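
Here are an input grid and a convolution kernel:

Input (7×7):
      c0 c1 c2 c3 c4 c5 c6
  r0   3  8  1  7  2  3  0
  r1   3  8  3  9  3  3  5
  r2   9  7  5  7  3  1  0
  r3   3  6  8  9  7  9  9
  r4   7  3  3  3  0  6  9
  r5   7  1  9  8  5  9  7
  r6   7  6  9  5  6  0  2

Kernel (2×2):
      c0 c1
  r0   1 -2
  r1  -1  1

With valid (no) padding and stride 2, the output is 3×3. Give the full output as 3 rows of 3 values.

Output[0,0]: The receptive field on the input at this output position is [3 8 / 3 8]. Elementwise product with the kernel and sum: 3·1 + 8·-2 + 3·-1 + 8·1.

-8 -7 -4
-2 -8 3
-5 -4 -8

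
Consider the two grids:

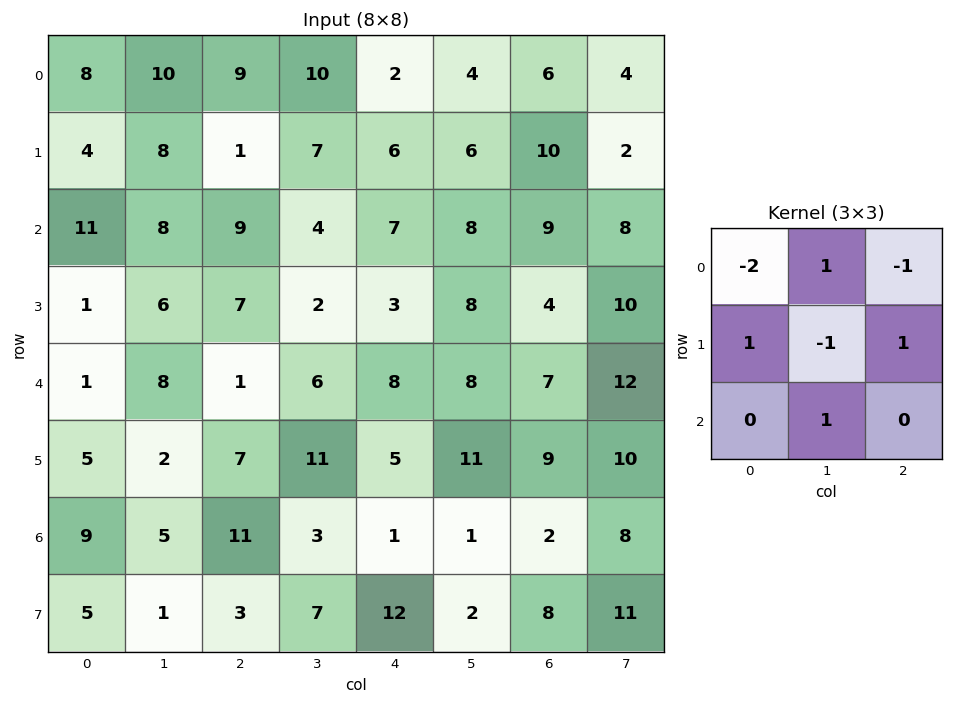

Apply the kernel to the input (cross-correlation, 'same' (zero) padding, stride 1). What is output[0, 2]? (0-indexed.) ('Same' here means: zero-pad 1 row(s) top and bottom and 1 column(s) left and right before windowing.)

12

The receptive field on the zero-padded input at this output position is [0 0 0 / 10 9 10 / 8 1 7]. Elementwise product with the kernel and sum: 0·-2 + 0·1 + 0·-1 + 10·1 + 9·-1 + 10·1 + 1·1.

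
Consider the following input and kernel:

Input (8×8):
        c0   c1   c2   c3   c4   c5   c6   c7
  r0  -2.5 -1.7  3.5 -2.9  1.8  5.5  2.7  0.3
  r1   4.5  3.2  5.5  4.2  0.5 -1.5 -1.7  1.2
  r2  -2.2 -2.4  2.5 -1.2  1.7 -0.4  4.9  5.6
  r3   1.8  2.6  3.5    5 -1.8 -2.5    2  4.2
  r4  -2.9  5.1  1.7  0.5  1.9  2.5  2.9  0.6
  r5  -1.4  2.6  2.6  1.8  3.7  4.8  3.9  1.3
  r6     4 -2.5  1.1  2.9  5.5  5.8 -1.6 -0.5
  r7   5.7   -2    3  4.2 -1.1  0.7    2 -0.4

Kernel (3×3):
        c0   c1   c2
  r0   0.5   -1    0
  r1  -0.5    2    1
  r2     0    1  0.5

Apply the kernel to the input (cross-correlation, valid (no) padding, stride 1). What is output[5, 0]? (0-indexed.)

-9.7

The receptive field on the input at this output position is [-1.4 2.6 2.6 / 4 -2.5 1.1 / 5.7 -2 3]. Elementwise product with the kernel and sum: -1.4·0.5 + 2.6·-1 + 4·-0.5 + -2.5·2 + 1.1·1 + -2·1 + 3·0.5.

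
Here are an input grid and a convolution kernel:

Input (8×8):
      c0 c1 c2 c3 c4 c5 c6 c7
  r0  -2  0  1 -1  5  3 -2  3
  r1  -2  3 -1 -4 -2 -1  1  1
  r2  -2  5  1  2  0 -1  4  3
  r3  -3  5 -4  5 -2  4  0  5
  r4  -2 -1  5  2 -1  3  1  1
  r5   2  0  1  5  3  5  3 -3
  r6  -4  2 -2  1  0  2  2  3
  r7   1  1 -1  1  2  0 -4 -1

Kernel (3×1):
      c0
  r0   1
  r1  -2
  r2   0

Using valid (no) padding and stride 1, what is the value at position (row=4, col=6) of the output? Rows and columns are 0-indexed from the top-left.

The receptive field on the input at this output position is [1 / 3 / 2]. Elementwise product with the kernel and sum: 1·1 + 3·-2.

-5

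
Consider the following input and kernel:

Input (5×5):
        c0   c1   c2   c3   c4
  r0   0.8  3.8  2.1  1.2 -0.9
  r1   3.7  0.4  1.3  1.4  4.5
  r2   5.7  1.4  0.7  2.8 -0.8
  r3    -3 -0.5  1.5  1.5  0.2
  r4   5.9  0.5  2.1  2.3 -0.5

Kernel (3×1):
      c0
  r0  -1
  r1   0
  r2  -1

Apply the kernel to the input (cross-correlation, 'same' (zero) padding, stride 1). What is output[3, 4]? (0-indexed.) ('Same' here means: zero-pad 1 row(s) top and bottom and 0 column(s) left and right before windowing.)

1.3

The receptive field on the zero-padded input at this output position is [-0.8 / 0.2 / -0.5]. Elementwise product with the kernel and sum: -0.8·-1 + -0.5·-1.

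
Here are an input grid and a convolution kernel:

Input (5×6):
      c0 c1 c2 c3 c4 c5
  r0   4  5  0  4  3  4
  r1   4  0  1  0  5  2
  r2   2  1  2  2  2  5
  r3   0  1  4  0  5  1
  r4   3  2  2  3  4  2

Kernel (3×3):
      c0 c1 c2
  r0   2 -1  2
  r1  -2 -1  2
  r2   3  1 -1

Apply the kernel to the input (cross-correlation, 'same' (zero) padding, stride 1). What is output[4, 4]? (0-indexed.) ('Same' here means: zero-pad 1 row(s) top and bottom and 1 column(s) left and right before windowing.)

The receptive field on the zero-padded input at this output position is [0 5 1 / 3 4 2 / 0 0 0]. Elementwise product with the kernel and sum: 0·2 + 5·-1 + 1·2 + 3·-2 + 4·-1 + 2·2 + 0·3 + 0·1 + 0·-1.

-9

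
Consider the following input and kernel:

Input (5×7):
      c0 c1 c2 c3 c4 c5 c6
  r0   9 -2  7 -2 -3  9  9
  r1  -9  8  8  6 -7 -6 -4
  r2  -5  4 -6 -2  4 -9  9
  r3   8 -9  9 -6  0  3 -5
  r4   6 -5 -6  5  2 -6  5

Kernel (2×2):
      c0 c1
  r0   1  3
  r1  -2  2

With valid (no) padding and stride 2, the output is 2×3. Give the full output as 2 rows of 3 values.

37 -3 26
-27 -42 -17

Output[0,0]: The receptive field on the input at this output position is [9 -2 / -9 8]. Elementwise product with the kernel and sum: 9·1 + -2·3 + -9·-2 + 8·2.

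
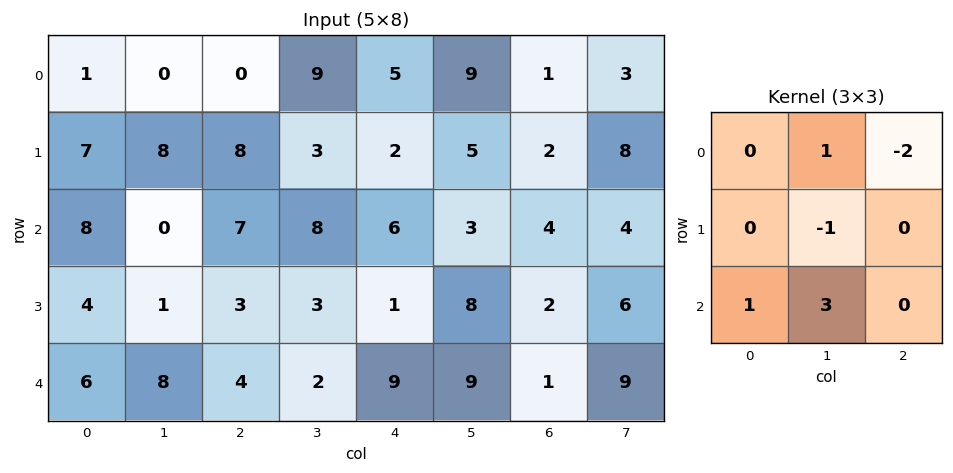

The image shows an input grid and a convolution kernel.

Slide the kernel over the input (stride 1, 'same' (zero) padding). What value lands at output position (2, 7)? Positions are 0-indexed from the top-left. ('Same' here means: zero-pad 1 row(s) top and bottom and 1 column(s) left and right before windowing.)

The receptive field on the zero-padded input at this output position is [2 8 0 / 4 4 0 / 2 6 0]. Elementwise product with the kernel and sum: 8·1 + 0·-2 + 4·-1 + 2·1 + 6·3.

24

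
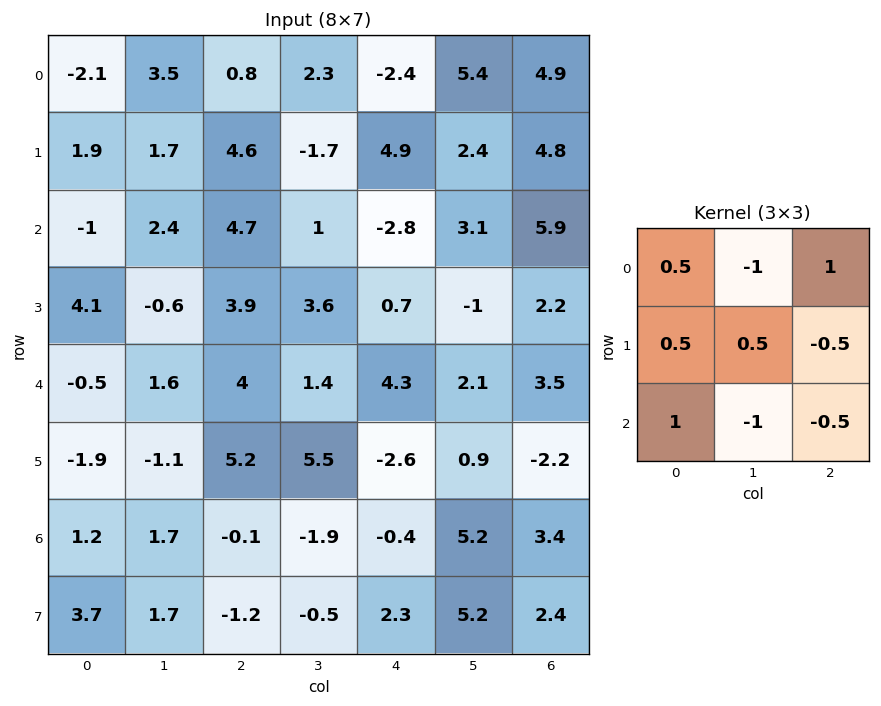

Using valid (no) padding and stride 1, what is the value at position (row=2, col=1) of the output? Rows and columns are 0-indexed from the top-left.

The receptive field on the input at this output position is [2.4 4.7 1 / -0.6 3.9 3.6 / 1.6 4 1.4]. Elementwise product with the kernel and sum: 2.4·0.5 + 4.7·-1 + 1·1 + -0.6·0.5 + 3.9·0.5 + 3.6·-0.5 + 1.6·1 + 4·-1 + 1.4·-0.5.

-5.75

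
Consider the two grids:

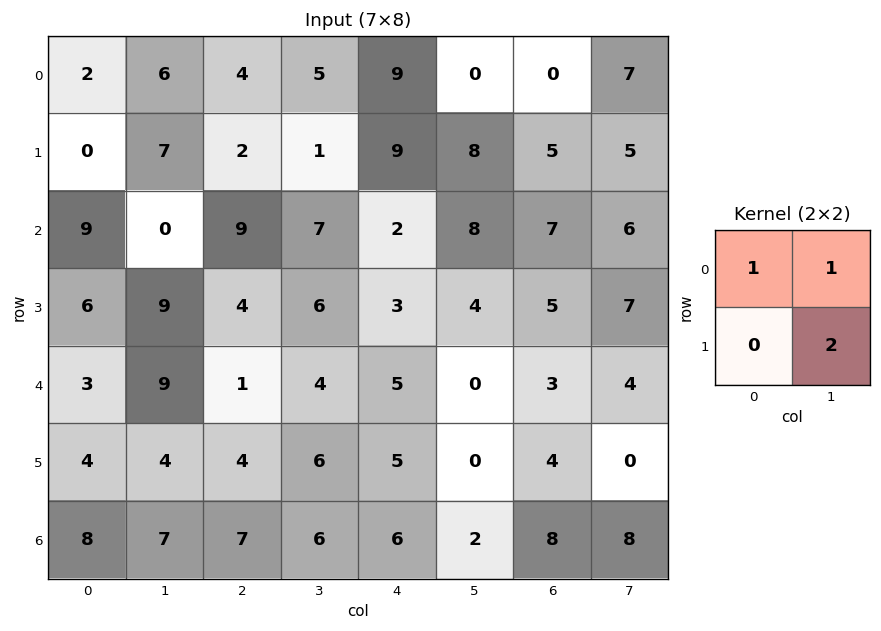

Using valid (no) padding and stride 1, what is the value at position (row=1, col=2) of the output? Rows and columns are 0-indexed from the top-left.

The receptive field on the input at this output position is [2 1 / 9 7]. Elementwise product with the kernel and sum: 2·1 + 1·1 + 7·2.

17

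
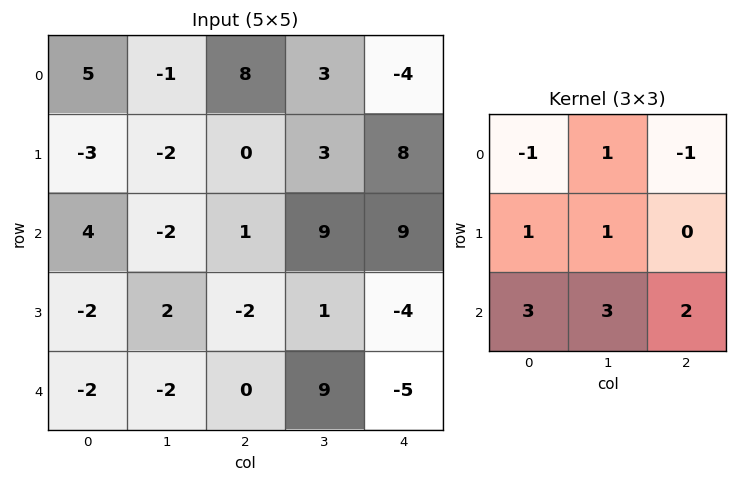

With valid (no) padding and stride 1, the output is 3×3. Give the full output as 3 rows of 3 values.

-11 19 50
-1 0 -6
-19 6 15

Output[0,0]: The receptive field on the input at this output position is [5 -1 8 / -3 -2 0 / 4 -2 1]. Elementwise product with the kernel and sum: 5·-1 + -1·1 + 8·-1 + -3·1 + -2·1 + 4·3 + -2·3 + 1·2.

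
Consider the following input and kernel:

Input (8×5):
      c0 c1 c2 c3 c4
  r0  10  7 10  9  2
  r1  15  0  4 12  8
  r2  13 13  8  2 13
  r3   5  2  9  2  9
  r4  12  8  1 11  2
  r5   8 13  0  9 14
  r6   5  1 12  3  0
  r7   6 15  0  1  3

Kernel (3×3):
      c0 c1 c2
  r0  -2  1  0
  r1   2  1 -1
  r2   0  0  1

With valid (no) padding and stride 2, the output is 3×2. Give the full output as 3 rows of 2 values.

Output[0,0]: The receptive field on the input at this output position is [10 7 10 / 15 0 4 / 13 13 8]. Elementwise product with the kernel and sum: 10·-2 + 7·1 + 15·2 + 0·1 + 4·-1 + 8·1.
Output[0,1]: The receptive field on the input at this output position is [10 9 2 / 4 12 8 / 8 2 13]. Elementwise product with the kernel and sum: 10·-2 + 9·1 + 4·2 + 12·1 + 8·-1 + 13·1.

21 14
-9 -1
25 4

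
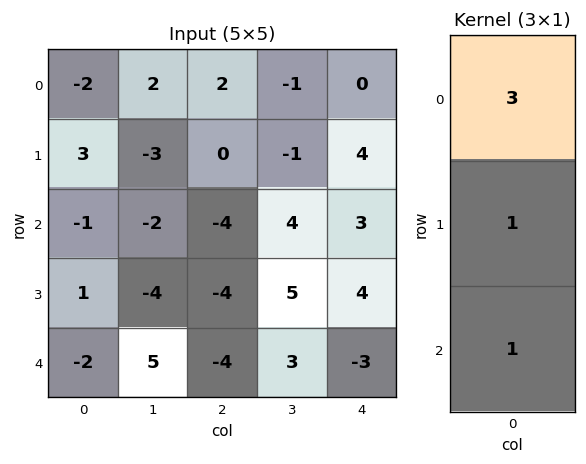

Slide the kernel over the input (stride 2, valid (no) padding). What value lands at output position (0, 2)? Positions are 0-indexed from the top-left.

The receptive field on the input at this output position is [0 / 4 / 3]. Elementwise product with the kernel and sum: 0·3 + 4·1 + 3·1.

7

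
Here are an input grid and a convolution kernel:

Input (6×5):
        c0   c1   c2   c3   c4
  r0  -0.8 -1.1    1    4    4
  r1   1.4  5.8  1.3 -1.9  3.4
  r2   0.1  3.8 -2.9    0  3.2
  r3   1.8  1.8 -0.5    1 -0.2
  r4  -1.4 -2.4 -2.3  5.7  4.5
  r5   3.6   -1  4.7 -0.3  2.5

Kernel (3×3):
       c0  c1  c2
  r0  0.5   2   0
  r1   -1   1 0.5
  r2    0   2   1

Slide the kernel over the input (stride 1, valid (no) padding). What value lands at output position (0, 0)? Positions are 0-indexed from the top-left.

7.15

The receptive field on the input at this output position is [-0.8 -1.1 1 / 1.4 5.8 1.3 / 0.1 3.8 -2.9]. Elementwise product with the kernel and sum: -0.8·0.5 + -1.1·2 + 1.4·-1 + 5.8·1 + 1.3·0.5 + 3.8·2 + -2.9·1.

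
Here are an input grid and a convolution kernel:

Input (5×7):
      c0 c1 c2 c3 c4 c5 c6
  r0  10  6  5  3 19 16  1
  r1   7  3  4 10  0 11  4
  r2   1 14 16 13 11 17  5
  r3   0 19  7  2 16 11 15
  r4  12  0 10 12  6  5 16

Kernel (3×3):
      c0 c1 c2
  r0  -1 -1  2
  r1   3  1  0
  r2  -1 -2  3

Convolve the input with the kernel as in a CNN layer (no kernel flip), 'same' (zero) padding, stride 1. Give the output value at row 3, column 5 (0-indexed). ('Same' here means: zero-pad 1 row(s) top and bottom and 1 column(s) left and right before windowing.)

The receptive field on the zero-padded input at this output position is [11 17 5 / 16 11 15 / 6 5 16]. Elementwise product with the kernel and sum: 11·-1 + 17·-1 + 5·2 + 16·3 + 11·1 + 6·-1 + 5·-2 + 16·3.

73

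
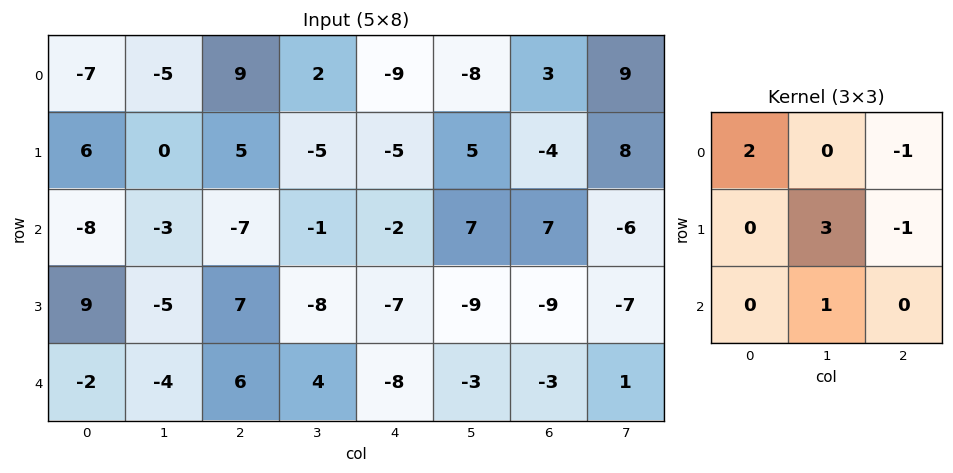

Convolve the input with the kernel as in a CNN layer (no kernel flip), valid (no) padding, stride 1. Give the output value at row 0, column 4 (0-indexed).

5

The receptive field on the input at this output position is [-9 -8 3 / -5 5 -4 / -2 7 7]. Elementwise product with the kernel and sum: -9·2 + 3·-1 + 5·3 + -4·-1 + 7·1.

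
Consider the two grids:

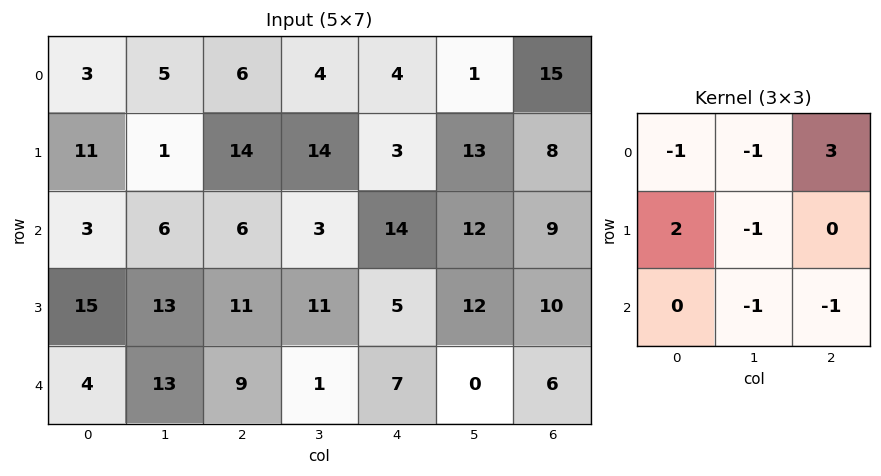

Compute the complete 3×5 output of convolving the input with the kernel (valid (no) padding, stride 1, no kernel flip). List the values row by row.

19 -20 -1 -6 12
6 11 -26 -3 2
4 2 36 29 -7

Output[0,0]: The receptive field on the input at this output position is [3 5 6 / 11 1 14 / 3 6 6]. Elementwise product with the kernel and sum: 3·-1 + 5·-1 + 6·3 + 11·2 + 1·-1 + 6·-1 + 6·-1.
Output[0,1]: The receptive field on the input at this output position is [5 6 4 / 1 14 14 / 6 6 3]. Elementwise product with the kernel and sum: 5·-1 + 6·-1 + 4·3 + 1·2 + 14·-1 + 6·-1 + 3·-1.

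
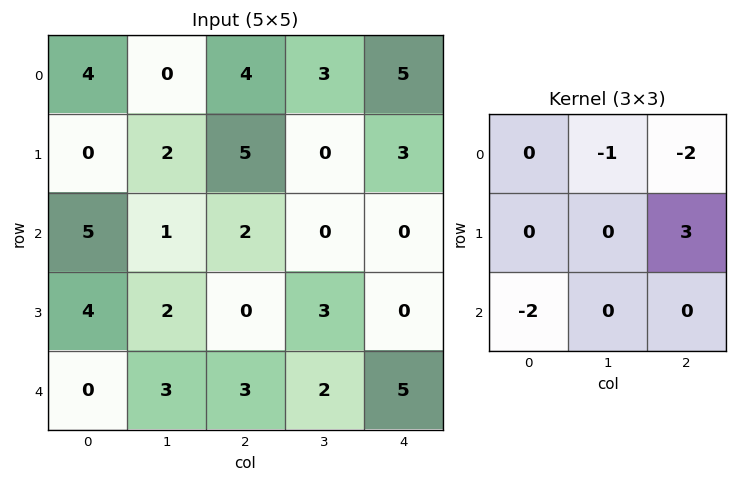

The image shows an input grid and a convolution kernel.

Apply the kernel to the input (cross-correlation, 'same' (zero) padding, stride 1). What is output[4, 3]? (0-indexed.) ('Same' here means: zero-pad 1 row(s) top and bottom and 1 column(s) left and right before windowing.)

The receptive field on the zero-padded input at this output position is [0 3 0 / 3 2 5 / 0 0 0]. Elementwise product with the kernel and sum: 3·-1 + 0·-2 + 5·3 + 0·-2.

12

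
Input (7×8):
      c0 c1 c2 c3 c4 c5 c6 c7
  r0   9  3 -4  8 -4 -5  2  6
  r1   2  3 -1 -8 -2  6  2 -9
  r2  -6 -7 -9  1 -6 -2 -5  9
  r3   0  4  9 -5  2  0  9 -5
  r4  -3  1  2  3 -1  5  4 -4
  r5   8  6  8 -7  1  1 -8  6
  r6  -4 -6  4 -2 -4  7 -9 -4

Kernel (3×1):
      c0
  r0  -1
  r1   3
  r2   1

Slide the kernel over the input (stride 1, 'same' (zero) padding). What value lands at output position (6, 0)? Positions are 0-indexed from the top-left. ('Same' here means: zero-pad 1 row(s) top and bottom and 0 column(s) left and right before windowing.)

The receptive field on the zero-padded input at this output position is [8 / -4 / 0]. Elementwise product with the kernel and sum: 8·-1 + -4·3 + 0·1.

-20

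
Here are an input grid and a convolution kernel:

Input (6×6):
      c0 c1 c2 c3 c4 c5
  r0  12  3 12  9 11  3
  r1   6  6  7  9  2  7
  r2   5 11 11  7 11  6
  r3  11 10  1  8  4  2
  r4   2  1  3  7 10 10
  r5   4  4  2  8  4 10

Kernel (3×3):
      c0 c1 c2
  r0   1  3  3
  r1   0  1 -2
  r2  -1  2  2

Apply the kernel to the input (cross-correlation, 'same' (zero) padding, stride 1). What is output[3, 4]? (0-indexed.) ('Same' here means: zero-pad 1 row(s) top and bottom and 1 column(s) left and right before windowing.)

91

The receptive field on the zero-padded input at this output position is [7 11 6 / 8 4 2 / 7 10 10]. Elementwise product with the kernel and sum: 7·1 + 11·3 + 6·3 + 4·1 + 2·-2 + 7·-1 + 10·2 + 10·2.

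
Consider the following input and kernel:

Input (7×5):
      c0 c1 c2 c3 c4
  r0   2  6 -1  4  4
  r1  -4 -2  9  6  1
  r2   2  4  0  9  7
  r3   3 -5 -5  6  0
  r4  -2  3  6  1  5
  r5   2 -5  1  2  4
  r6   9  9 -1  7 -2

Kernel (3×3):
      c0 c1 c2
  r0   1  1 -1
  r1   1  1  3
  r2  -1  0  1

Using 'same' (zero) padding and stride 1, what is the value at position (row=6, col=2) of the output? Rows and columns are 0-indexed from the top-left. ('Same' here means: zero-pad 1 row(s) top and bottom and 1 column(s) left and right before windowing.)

The receptive field on the zero-padded input at this output position is [-5 1 2 / 9 -1 7 / 0 0 0]. Elementwise product with the kernel and sum: -5·1 + 1·1 + 2·-1 + 9·1 + -1·1 + 7·3 + 0·-1 + 0·1.

23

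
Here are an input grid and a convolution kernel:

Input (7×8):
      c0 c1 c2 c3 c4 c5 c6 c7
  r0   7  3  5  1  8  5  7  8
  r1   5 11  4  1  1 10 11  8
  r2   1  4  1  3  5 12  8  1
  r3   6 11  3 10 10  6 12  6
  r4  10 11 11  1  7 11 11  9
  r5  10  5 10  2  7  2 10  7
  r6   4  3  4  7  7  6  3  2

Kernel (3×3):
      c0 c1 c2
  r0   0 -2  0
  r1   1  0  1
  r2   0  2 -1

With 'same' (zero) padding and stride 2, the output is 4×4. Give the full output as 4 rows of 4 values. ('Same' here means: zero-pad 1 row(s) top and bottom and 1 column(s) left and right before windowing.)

2 11 -2 27
-5 -5 27 9
14 24 4 9
-17 -10 -1 -12

Output[0,0]: The receptive field on the zero-padded input at this output position is [0 0 0 / 0 7 3 / 0 5 11]. Elementwise product with the kernel and sum: 0·-2 + 0·1 + 3·1 + 5·2 + 11·-1.
Output[0,1]: The receptive field on the zero-padded input at this output position is [0 0 0 / 3 5 1 / 11 4 1]. Elementwise product with the kernel and sum: 0·-2 + 3·1 + 1·1 + 4·2 + 1·-1.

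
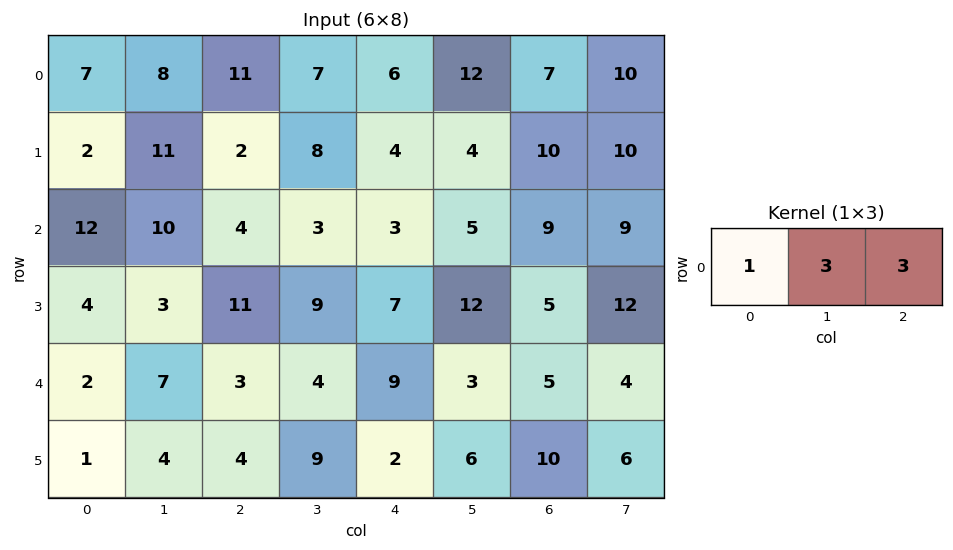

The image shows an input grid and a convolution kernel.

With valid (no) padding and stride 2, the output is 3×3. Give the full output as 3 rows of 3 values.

64 50 63
54 22 45
32 42 33

Output[0,0]: The receptive field on the input at this output position is [7 8 11]. Elementwise product with the kernel and sum: 7·1 + 8·3 + 11·3.
Output[0,1]: The receptive field on the input at this output position is [11 7 6]. Elementwise product with the kernel and sum: 11·1 + 7·3 + 6·3.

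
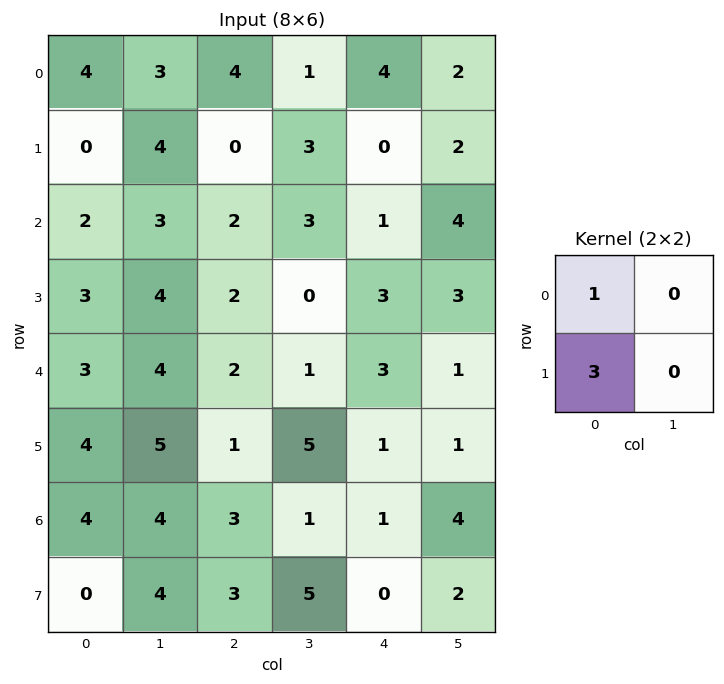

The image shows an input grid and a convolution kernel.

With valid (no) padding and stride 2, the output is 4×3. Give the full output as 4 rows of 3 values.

4 4 4
11 8 10
15 5 6
4 12 1

Output[0,0]: The receptive field on the input at this output position is [4 3 / 0 4]. Elementwise product with the kernel and sum: 4·1 + 0·3.
Output[0,1]: The receptive field on the input at this output position is [4 1 / 0 3]. Elementwise product with the kernel and sum: 4·1 + 0·3.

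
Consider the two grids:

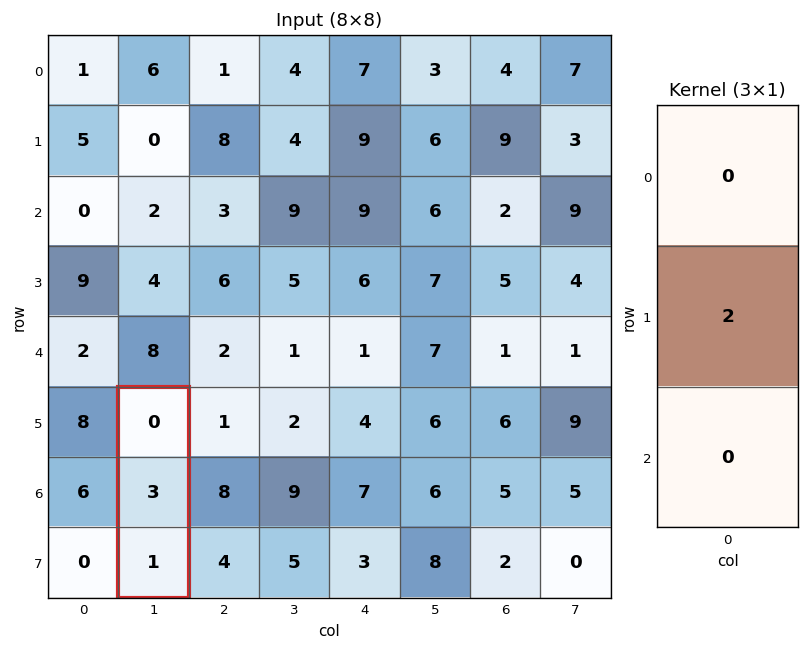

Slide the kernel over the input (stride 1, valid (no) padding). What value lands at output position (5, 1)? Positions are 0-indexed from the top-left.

6

The receptive field on the input at this output position is [0 / 3 / 1]. Elementwise product with the kernel and sum: 3·2.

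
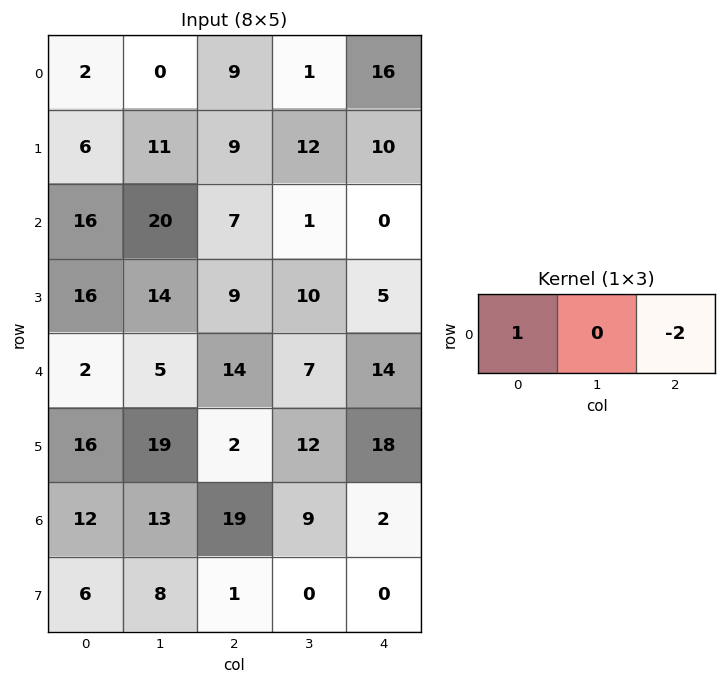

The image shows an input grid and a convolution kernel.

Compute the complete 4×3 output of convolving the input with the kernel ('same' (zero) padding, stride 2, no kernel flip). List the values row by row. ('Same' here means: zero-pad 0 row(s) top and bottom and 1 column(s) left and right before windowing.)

Output[0,0]: The receptive field on the zero-padded input at this output position is [0 2 0]. Elementwise product with the kernel and sum: 0·1 + 0·-2.

0 -2 1
-40 18 1
-10 -9 7
-26 -5 9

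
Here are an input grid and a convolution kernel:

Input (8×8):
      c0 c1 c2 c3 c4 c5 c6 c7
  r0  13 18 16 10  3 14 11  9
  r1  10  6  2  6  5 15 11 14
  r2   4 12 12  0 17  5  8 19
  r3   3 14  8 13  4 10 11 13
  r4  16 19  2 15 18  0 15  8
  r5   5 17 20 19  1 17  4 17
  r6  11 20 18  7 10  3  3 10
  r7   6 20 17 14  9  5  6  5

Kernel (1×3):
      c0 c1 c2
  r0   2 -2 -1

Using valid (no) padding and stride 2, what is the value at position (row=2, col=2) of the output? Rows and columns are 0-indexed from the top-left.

The receptive field on the input at this output position is [18 0 15]. Elementwise product with the kernel and sum: 18·2 + 0·-2 + 15·-1.

21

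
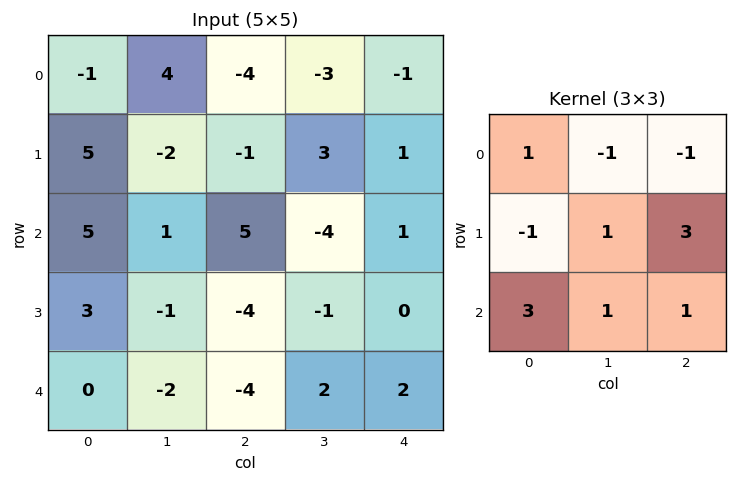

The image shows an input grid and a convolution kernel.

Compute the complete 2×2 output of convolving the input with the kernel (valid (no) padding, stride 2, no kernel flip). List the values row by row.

Output[0,0]: The receptive field on the input at this output position is [-1 4 -4 / 5 -2 -1 / 5 1 5]. Elementwise product with the kernel and sum: -1·1 + 4·-1 + -4·-1 + 5·-1 + -2·1 + -1·3 + 5·3 + 1·1 + 5·1.
Output[0,1]: The receptive field on the input at this output position is [-4 -3 -1 / -1 3 1 / 5 -4 1]. Elementwise product with the kernel and sum: -4·1 + -3·-1 + -1·-1 + -1·-1 + 3·1 + 1·3 + 5·3 + -4·1 + 1·1.

10 19
-23 3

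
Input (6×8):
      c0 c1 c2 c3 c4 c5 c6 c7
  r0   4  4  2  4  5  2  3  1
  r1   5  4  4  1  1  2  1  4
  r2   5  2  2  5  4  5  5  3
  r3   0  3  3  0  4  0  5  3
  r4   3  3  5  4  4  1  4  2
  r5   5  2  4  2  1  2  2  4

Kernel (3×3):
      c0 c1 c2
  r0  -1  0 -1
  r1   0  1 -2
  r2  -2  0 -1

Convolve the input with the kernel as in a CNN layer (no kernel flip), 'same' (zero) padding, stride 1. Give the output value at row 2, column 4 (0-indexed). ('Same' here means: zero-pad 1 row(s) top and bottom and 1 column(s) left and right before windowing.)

-9

The receptive field on the zero-padded input at this output position is [1 1 2 / 5 4 5 / 0 4 0]. Elementwise product with the kernel and sum: 1·-1 + 2·-1 + 4·1 + 5·-2 + 0·-2 + 0·-1.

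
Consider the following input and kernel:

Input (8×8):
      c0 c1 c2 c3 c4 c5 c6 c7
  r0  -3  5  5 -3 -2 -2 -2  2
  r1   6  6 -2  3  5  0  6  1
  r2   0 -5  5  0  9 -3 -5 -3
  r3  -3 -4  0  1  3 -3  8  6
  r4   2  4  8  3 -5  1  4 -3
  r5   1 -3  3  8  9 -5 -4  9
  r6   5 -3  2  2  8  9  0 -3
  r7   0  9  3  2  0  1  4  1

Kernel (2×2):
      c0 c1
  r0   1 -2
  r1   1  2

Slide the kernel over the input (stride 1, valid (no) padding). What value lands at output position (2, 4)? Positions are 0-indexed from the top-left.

The receptive field on the input at this output position is [9 -3 / 3 -3]. Elementwise product with the kernel and sum: 9·1 + -3·-2 + 3·1 + -3·2.

12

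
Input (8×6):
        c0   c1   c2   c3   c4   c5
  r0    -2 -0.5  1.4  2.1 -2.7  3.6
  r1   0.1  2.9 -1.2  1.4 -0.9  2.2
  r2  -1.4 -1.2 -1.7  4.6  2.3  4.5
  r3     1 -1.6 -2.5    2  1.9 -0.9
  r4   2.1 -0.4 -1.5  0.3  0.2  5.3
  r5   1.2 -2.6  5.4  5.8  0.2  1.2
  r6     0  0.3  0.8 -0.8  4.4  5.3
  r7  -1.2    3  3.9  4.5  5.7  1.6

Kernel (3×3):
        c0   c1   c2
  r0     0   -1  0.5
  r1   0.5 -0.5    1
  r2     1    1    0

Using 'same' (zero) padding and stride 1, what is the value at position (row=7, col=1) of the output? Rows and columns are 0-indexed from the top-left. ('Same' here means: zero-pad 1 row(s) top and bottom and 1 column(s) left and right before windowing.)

The receptive field on the zero-padded input at this output position is [0 0.3 0.8 / -1.2 3 3.9 / 0 0 0]. Elementwise product with the kernel and sum: 0.3·-1 + 0.8·0.5 + -1.2·0.5 + 3·-0.5 + 3.9·1 + 0·1 + 0·1.

1.9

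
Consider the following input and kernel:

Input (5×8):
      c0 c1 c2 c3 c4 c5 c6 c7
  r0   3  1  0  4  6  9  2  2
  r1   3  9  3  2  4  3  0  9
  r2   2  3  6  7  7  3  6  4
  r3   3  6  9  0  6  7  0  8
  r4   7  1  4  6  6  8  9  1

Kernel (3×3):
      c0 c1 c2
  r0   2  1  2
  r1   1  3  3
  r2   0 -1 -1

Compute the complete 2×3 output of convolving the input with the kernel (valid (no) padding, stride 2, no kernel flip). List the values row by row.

37 23 29
62 48 39

Output[0,0]: The receptive field on the input at this output position is [3 1 0 / 3 9 3 / 2 3 6]. Elementwise product with the kernel and sum: 3·2 + 1·1 + 0·2 + 3·1 + 9·3 + 3·3 + 3·-1 + 6·-1.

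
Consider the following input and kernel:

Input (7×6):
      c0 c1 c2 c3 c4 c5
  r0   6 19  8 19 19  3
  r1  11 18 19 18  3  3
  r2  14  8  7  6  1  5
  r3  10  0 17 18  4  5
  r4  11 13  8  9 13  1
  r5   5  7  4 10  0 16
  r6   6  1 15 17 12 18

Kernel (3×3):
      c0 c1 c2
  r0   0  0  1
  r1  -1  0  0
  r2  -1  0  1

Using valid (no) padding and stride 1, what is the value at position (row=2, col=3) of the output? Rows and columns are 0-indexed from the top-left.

-21

The receptive field on the input at this output position is [6 1 5 / 18 4 5 / 9 13 1]. Elementwise product with the kernel and sum: 5·1 + 18·-1 + 9·-1 + 1·1.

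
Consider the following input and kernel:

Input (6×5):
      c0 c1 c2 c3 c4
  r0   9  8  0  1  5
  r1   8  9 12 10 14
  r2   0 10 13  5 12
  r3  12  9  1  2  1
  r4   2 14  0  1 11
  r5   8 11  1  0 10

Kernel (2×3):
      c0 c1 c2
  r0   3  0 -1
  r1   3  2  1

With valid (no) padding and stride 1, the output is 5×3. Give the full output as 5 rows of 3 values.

Output[0,0]: The receptive field on the input at this output position is [9 8 0 / 8 9 12]. Elementwise product with the kernel and sum: 9·3 + 0·-1 + 8·3 + 9·2 + 12·1.
Output[0,1]: The receptive field on the input at this output position is [8 0 1 / 9 12 10]. Elementwise product with the kernel and sum: 8·3 + 1·-1 + 9·3 + 12·2 + 10·1.

81 84 65
45 78 83
42 56 35
69 68 15
53 76 2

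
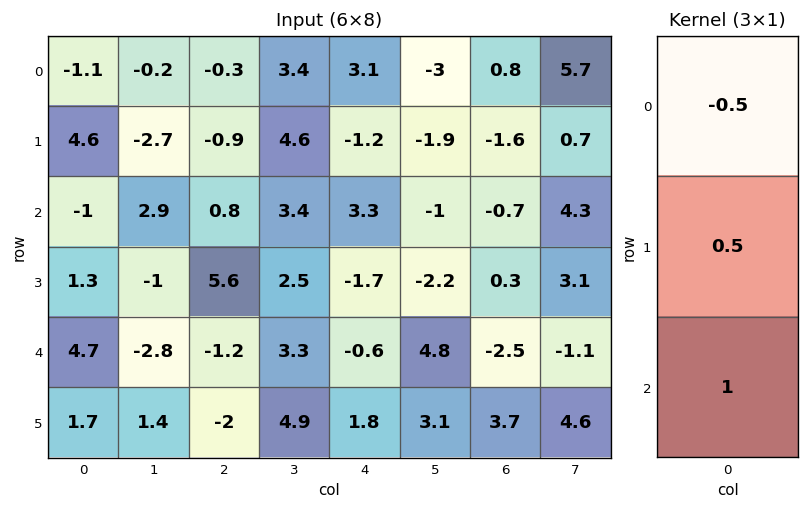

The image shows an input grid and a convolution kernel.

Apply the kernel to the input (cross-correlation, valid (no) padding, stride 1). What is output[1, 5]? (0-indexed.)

-1.75

The receptive field on the input at this output position is [-1.9 / -1 / -2.2]. Elementwise product with the kernel and sum: -1.9·-0.5 + -1·0.5 + -2.2·1.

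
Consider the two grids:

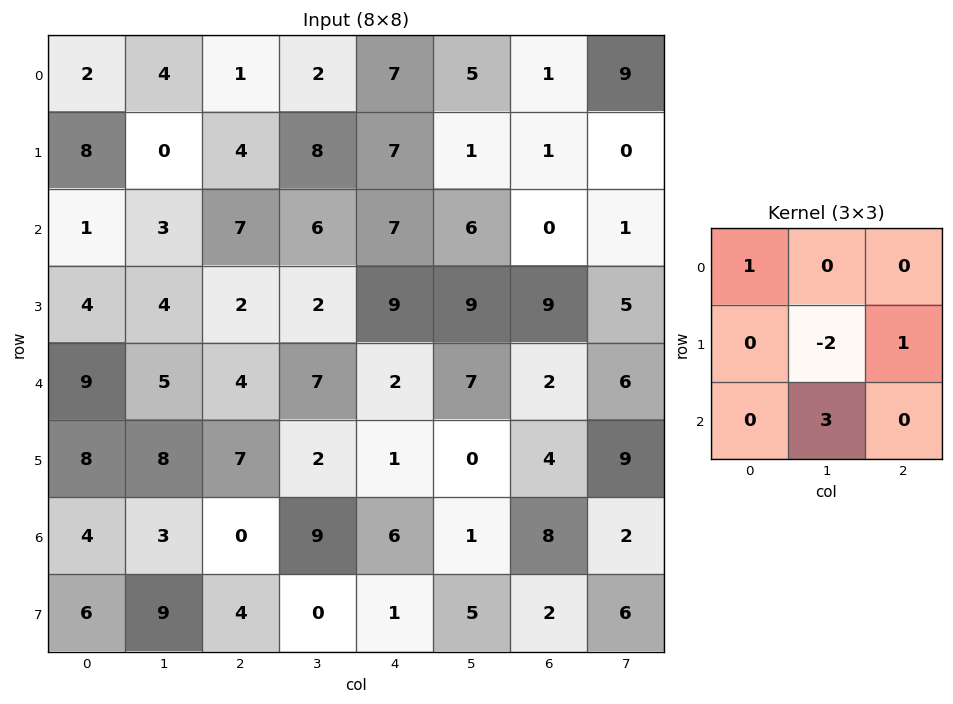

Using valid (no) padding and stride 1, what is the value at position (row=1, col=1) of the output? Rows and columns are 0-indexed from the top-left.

The receptive field on the input at this output position is [0 4 8 / 3 7 6 / 4 2 2]. Elementwise product with the kernel and sum: 0·1 + 7·-2 + 6·1 + 2·3.

-2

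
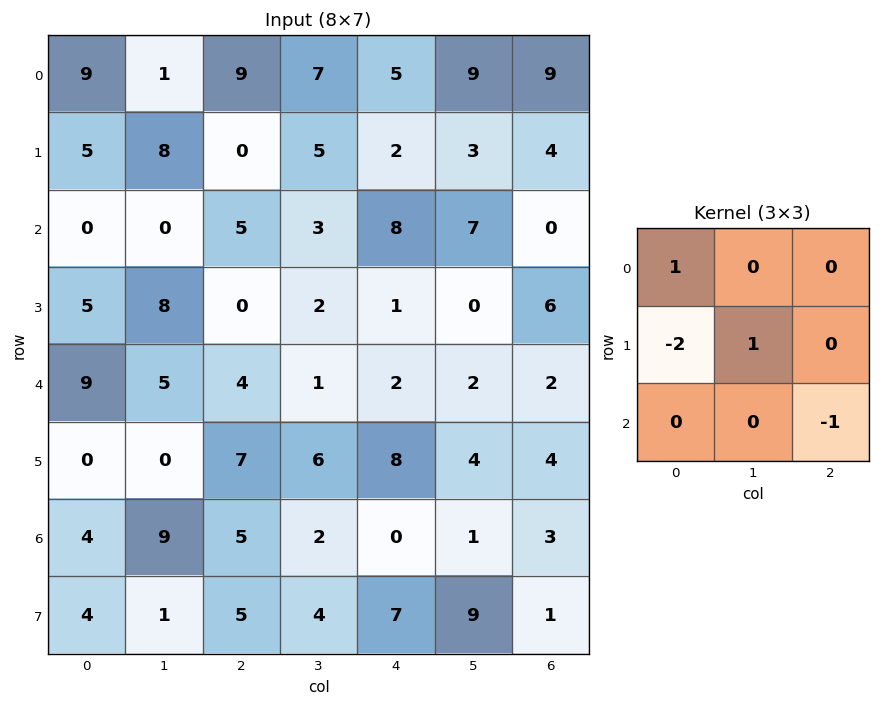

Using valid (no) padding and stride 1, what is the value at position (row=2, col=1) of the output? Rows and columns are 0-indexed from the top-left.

The receptive field on the input at this output position is [0 5 3 / 8 0 2 / 5 4 1]. Elementwise product with the kernel and sum: 0·1 + 8·-2 + 0·1 + 1·-1.

-17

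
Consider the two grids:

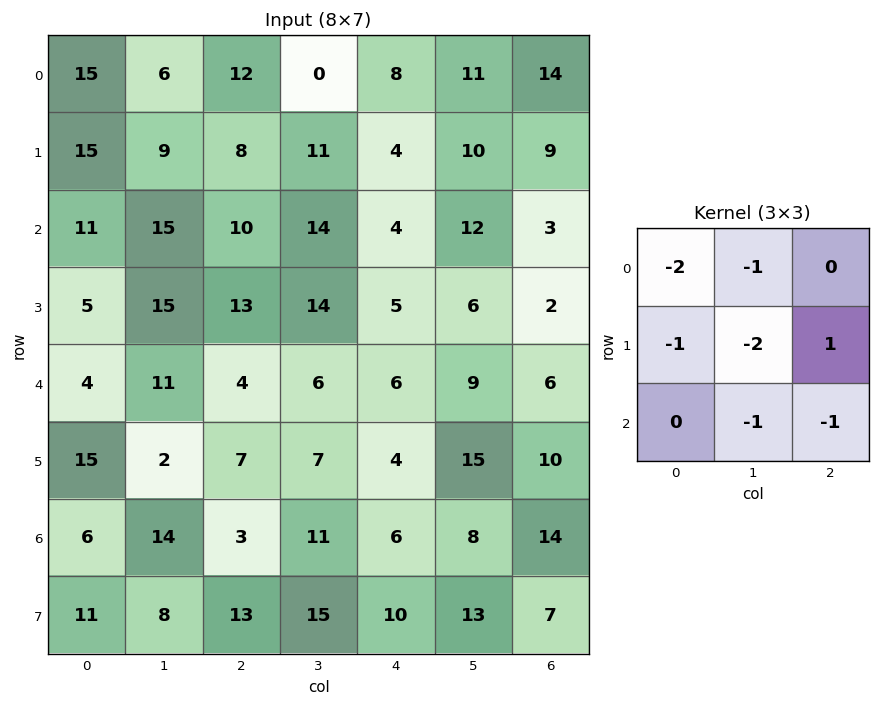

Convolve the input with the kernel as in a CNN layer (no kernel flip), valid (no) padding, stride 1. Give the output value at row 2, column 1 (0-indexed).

The receptive field on the input at this output position is [15 10 14 / 15 13 14 / 11 4 6]. Elementwise product with the kernel and sum: 15·-2 + 10·-1 + 15·-1 + 13·-2 + 14·1 + 4·-1 + 6·-1.

-77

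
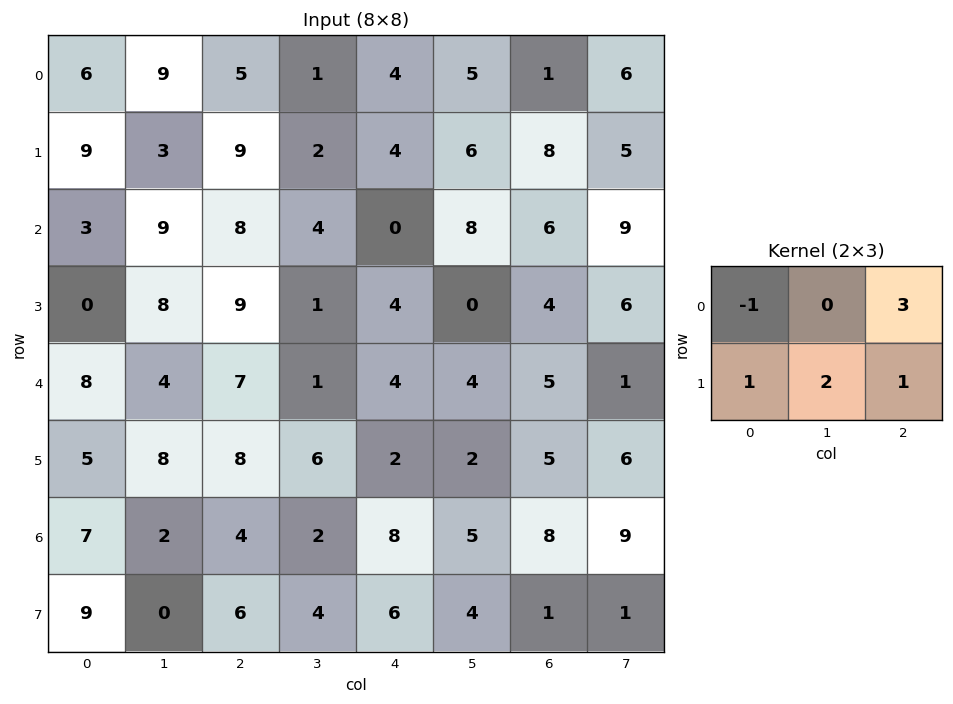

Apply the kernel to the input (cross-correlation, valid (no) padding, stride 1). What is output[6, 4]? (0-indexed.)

31

The receptive field on the input at this output position is [8 5 8 / 6 4 1]. Elementwise product with the kernel and sum: 8·-1 + 8·3 + 6·1 + 4·2 + 1·1.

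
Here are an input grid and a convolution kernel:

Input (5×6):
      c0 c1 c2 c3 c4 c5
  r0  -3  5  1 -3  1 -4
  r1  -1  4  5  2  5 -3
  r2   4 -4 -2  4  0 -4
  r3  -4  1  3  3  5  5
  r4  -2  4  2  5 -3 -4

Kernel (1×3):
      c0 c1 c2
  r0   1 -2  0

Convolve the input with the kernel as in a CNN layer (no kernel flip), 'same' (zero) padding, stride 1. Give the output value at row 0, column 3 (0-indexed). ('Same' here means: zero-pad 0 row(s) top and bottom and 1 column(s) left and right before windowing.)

7

The receptive field on the zero-padded input at this output position is [1 -3 1]. Elementwise product with the kernel and sum: 1·1 + -3·-2.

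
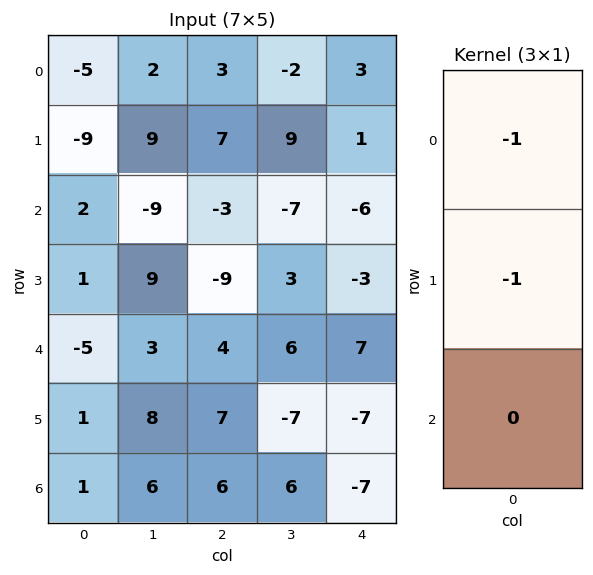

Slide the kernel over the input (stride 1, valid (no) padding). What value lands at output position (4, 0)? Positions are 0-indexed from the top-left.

The receptive field on the input at this output position is [-5 / 1 / 1]. Elementwise product with the kernel and sum: -5·-1 + 1·-1.

4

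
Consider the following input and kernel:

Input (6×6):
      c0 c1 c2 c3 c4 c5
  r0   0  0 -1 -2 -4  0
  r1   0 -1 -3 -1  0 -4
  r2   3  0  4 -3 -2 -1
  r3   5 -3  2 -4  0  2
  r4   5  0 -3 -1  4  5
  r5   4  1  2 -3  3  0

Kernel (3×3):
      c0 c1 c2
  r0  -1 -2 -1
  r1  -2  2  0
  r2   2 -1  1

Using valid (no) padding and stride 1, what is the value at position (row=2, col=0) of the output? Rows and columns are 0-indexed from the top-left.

The receptive field on the input at this output position is [3 0 4 / 5 -3 2 / 5 0 -3]. Elementwise product with the kernel and sum: 3·-1 + 0·-2 + 4·-1 + 5·-2 + -3·2 + 5·2 + 0·-1 + -3·1.

-16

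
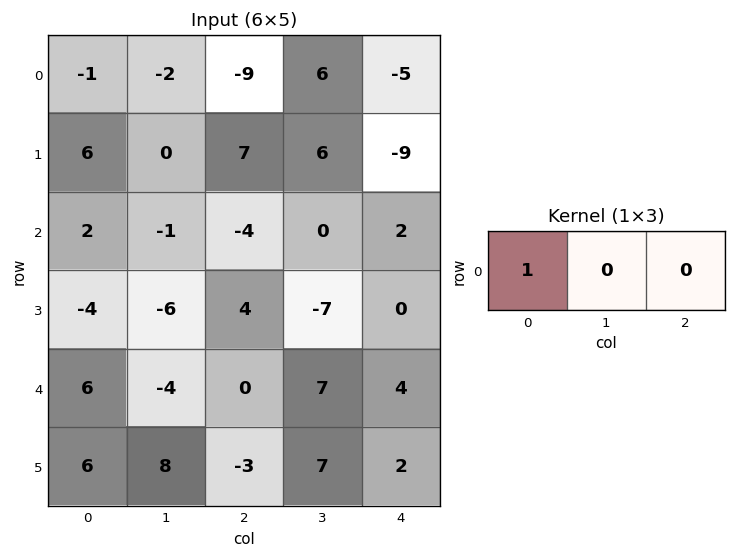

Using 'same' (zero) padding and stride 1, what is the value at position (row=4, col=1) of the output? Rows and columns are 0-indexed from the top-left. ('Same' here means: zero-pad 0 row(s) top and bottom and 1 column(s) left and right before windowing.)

6

The receptive field on the zero-padded input at this output position is [6 -4 0]. Elementwise product with the kernel and sum: 6·1.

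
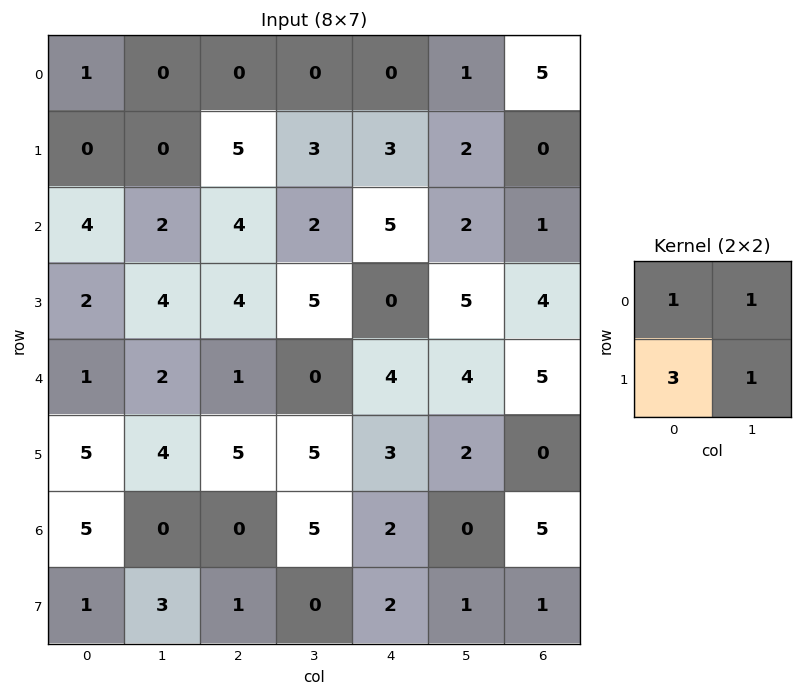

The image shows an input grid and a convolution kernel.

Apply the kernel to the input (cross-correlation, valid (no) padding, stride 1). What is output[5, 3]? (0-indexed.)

The receptive field on the input at this output position is [5 3 / 5 2]. Elementwise product with the kernel and sum: 5·1 + 3·1 + 5·3 + 2·1.

25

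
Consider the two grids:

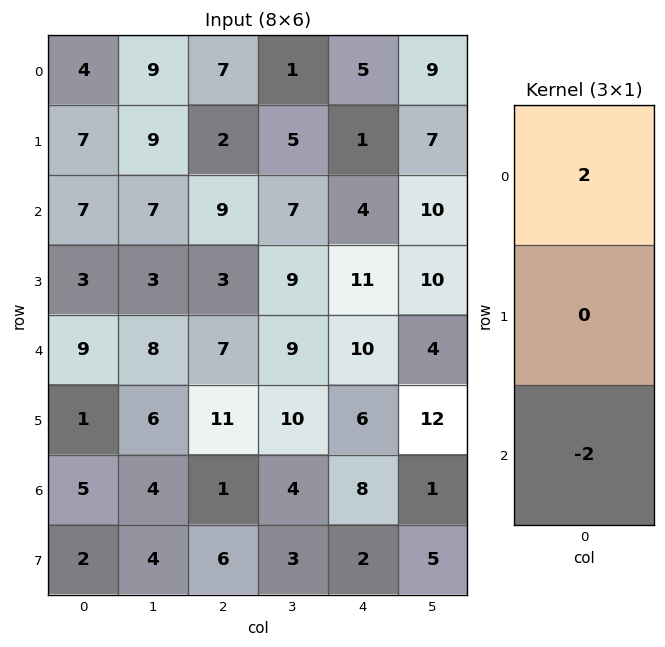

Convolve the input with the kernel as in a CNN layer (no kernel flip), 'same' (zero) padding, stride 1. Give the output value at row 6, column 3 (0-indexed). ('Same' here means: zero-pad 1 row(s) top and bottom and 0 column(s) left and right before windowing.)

14

The receptive field on the zero-padded input at this output position is [10 / 4 / 3]. Elementwise product with the kernel and sum: 10·2 + 3·-2.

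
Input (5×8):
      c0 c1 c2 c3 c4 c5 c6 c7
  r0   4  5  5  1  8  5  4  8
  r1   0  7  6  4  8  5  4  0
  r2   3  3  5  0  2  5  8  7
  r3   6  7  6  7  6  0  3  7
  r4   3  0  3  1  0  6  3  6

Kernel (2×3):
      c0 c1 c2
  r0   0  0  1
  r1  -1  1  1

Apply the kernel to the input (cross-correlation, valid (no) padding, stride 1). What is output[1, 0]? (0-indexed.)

11

The receptive field on the input at this output position is [0 7 6 / 3 3 5]. Elementwise product with the kernel and sum: 6·1 + 3·-1 + 3·1 + 5·1.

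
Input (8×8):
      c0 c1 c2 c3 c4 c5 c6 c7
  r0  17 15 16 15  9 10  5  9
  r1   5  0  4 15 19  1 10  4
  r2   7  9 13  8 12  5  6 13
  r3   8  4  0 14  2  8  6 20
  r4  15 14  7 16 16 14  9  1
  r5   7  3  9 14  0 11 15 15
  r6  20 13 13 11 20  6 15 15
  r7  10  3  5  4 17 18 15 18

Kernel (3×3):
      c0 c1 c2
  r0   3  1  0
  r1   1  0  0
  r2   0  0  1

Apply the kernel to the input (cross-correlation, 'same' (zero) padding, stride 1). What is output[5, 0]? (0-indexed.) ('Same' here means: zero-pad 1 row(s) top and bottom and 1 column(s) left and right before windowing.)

The receptive field on the zero-padded input at this output position is [0 15 14 / 0 7 3 / 0 20 13]. Elementwise product with the kernel and sum: 0·3 + 15·1 + 0·1 + 13·1.

28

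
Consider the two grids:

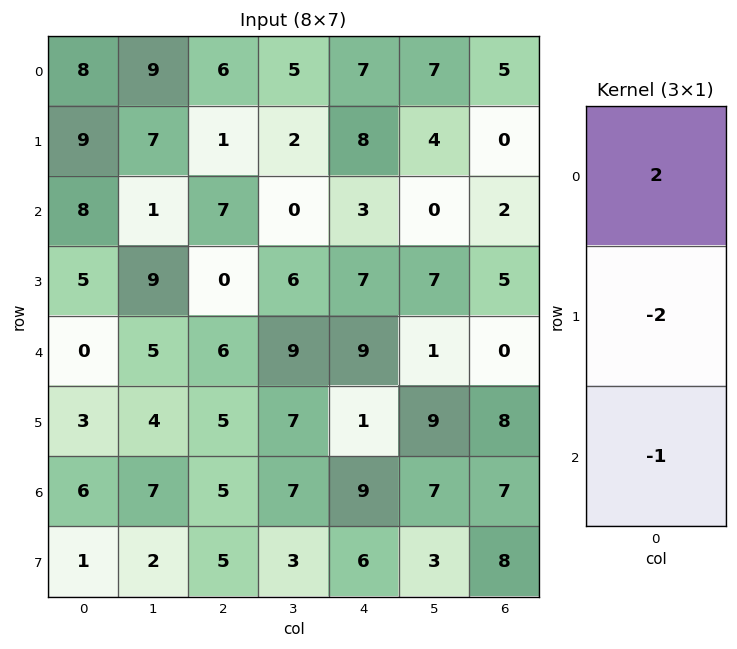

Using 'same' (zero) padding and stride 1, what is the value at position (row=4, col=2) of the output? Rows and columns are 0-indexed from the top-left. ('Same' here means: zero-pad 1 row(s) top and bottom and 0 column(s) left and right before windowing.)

-17

The receptive field on the zero-padded input at this output position is [0 / 6 / 5]. Elementwise product with the kernel and sum: 0·2 + 6·-2 + 5·-1.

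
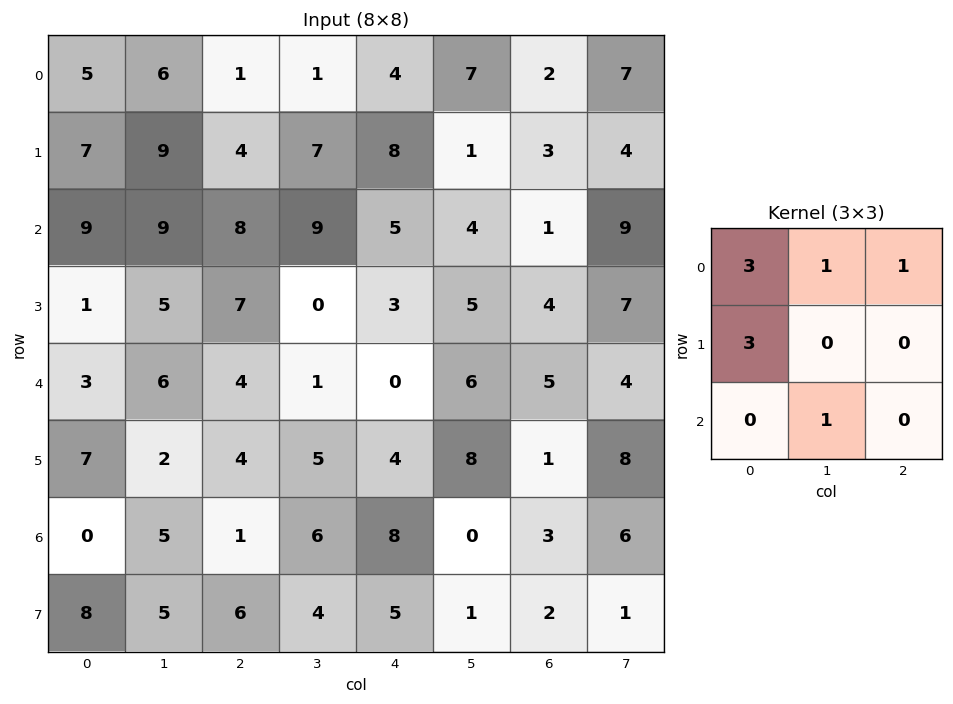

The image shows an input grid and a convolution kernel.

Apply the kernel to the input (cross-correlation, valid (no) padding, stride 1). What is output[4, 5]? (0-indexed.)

54

The receptive field on the input at this output position is [6 5 4 / 8 1 8 / 0 3 6]. Elementwise product with the kernel and sum: 6·3 + 5·1 + 4·1 + 8·3 + 3·1.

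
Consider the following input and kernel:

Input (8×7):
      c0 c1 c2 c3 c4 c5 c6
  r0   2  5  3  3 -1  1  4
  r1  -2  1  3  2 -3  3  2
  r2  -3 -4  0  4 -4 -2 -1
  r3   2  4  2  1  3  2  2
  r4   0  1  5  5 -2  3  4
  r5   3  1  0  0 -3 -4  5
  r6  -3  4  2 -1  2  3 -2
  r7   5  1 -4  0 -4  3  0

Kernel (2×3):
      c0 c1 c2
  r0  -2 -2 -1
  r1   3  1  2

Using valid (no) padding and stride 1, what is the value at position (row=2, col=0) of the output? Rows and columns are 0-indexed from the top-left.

The receptive field on the input at this output position is [-3 -4 0 / 2 4 2]. Elementwise product with the kernel and sum: -3·-2 + -4·-2 + 0·-1 + 2·3 + 4·1 + 2·2.

28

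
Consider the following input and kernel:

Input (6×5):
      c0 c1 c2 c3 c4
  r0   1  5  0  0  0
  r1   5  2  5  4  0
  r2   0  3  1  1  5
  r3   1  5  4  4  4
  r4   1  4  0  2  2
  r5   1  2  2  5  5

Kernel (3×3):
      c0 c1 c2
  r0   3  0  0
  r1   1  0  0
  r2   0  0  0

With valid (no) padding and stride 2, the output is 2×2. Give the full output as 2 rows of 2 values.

Output[0,0]: The receptive field on the input at this output position is [1 5 0 / 5 2 5 / 0 3 1]. Elementwise product with the kernel and sum: 1·3 + 5·1.
Output[0,1]: The receptive field on the input at this output position is [0 0 0 / 5 4 0 / 1 1 5]. Elementwise product with the kernel and sum: 0·3 + 5·1.

8 5
1 7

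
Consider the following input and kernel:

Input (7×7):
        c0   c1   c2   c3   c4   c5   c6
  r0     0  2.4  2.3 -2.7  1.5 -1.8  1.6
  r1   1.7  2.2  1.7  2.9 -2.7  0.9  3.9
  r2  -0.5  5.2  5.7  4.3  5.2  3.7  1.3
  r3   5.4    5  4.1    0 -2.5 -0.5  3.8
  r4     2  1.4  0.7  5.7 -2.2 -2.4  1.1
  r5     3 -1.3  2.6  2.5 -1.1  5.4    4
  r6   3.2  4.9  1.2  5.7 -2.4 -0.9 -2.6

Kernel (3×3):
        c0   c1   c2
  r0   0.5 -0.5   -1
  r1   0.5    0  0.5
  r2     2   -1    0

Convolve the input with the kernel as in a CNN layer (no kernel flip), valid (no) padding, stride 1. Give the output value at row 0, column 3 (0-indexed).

The receptive field on the input at this output position is [-2.7 1.5 -1.8 / 2.9 -2.7 0.9 / 4.3 5.2 3.7]. Elementwise product with the kernel and sum: -2.7·0.5 + 1.5·-0.5 + -1.8·-1 + 2.9·0.5 + 0.9·0.5 + 4.3·2 + 5.2·-1.

5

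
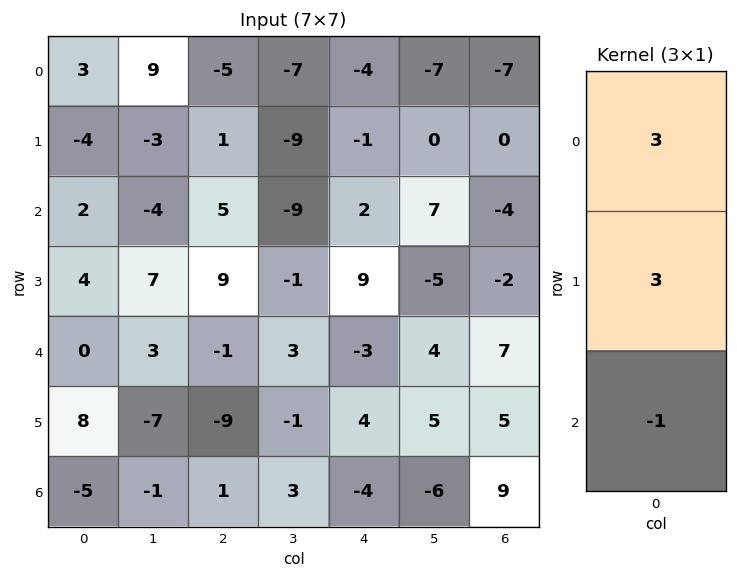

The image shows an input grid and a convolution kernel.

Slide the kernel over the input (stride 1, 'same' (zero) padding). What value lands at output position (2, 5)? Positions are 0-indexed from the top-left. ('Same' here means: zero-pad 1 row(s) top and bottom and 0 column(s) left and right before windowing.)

The receptive field on the zero-padded input at this output position is [0 / 7 / -5]. Elementwise product with the kernel and sum: 0·3 + 7·3 + -5·-1.

26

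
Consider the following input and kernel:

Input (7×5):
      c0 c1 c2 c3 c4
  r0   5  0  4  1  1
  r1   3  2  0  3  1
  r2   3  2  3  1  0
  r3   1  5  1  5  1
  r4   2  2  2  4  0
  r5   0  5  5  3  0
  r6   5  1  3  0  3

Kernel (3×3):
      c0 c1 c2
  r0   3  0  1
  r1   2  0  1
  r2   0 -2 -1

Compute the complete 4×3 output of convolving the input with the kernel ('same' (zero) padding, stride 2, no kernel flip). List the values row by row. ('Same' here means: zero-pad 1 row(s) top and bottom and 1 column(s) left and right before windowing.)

-8 -2 0
-3 7 9
2 15 23
6 20 9

Output[0,0]: The receptive field on the zero-padded input at this output position is [0 0 0 / 0 5 0 / 0 3 2]. Elementwise product with the kernel and sum: 0·3 + 0·1 + 0·2 + 0·1 + 3·-2 + 2·-1.
Output[0,1]: The receptive field on the zero-padded input at this output position is [0 0 0 / 0 4 1 / 2 0 3]. Elementwise product with the kernel and sum: 0·3 + 0·1 + 0·2 + 1·1 + 0·-2 + 3·-1.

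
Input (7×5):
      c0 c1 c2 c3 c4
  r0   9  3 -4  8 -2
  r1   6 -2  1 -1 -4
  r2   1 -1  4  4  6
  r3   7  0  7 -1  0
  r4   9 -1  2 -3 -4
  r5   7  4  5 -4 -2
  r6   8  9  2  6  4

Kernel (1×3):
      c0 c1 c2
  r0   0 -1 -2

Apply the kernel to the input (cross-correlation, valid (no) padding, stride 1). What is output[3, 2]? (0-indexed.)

The receptive field on the input at this output position is [7 -1 0]. Elementwise product with the kernel and sum: -1·-1 + 0·-2.

1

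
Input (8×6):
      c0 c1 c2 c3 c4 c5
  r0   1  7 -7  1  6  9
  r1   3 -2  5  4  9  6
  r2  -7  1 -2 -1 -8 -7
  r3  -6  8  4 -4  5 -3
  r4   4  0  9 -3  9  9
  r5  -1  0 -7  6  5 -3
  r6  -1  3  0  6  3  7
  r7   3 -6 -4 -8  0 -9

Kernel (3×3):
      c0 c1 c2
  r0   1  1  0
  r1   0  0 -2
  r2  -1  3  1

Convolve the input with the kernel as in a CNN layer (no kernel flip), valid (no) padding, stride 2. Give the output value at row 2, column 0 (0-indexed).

28

The receptive field on the input at this output position is [4 0 9 / -1 0 -7 / -1 3 0]. Elementwise product with the kernel and sum: 4·1 + 0·1 + -7·-2 + -1·-1 + 3·3 + 0·1.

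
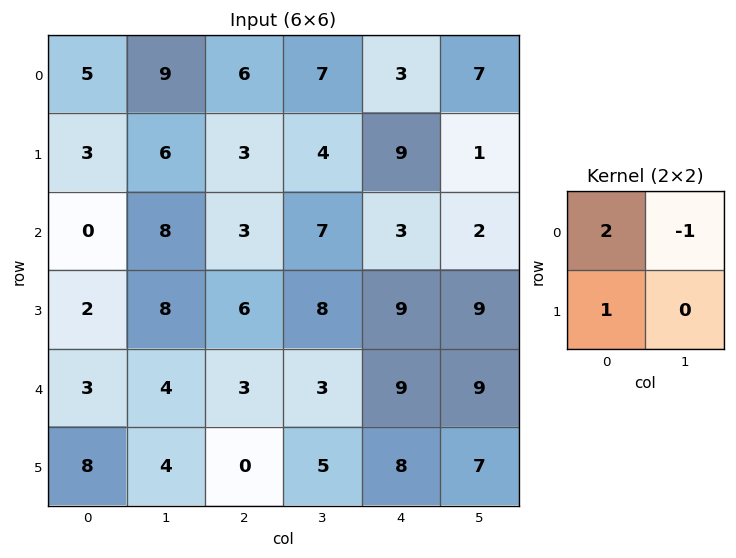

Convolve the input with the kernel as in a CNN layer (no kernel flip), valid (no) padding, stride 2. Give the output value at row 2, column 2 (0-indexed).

17

The receptive field on the input at this output position is [9 9 / 8 7]. Elementwise product with the kernel and sum: 9·2 + 9·-1 + 8·1.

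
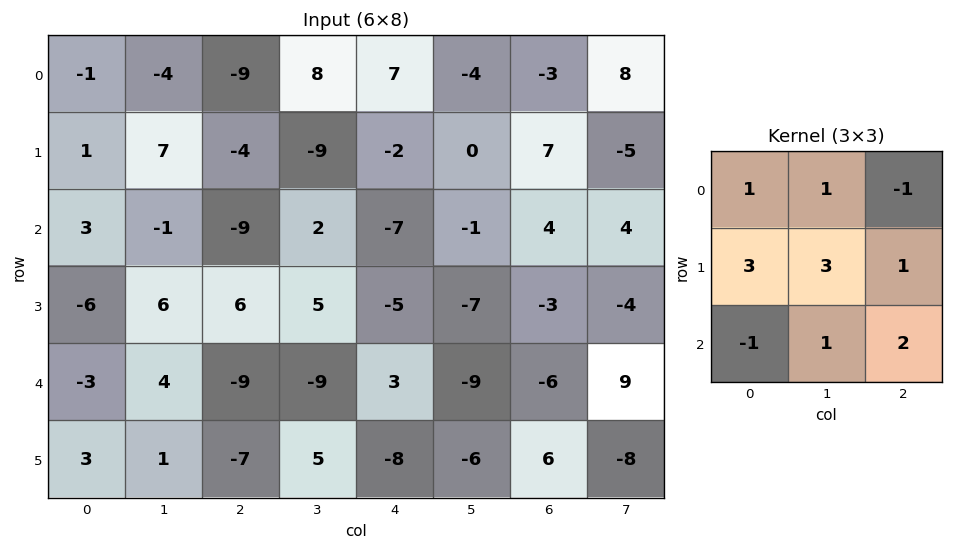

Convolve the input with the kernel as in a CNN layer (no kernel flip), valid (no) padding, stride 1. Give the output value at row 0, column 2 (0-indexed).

-52

The receptive field on the input at this output position is [-9 8 7 / -4 -9 -2 / -9 2 -7]. Elementwise product with the kernel and sum: -9·1 + 8·1 + 7·-1 + -4·3 + -9·3 + -2·1 + -9·-1 + 2·1 + -7·2.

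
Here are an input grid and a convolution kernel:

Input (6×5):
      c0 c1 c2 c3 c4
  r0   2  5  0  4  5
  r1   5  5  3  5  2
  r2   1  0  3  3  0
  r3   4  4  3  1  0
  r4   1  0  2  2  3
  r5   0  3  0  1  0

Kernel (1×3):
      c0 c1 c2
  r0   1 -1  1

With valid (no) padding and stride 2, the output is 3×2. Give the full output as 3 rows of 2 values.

-3 1
4 0
3 3

Output[0,0]: The receptive field on the input at this output position is [2 5 0]. Elementwise product with the kernel and sum: 2·1 + 5·-1 + 0·1.
Output[0,1]: The receptive field on the input at this output position is [0 4 5]. Elementwise product with the kernel and sum: 0·1 + 4·-1 + 5·1.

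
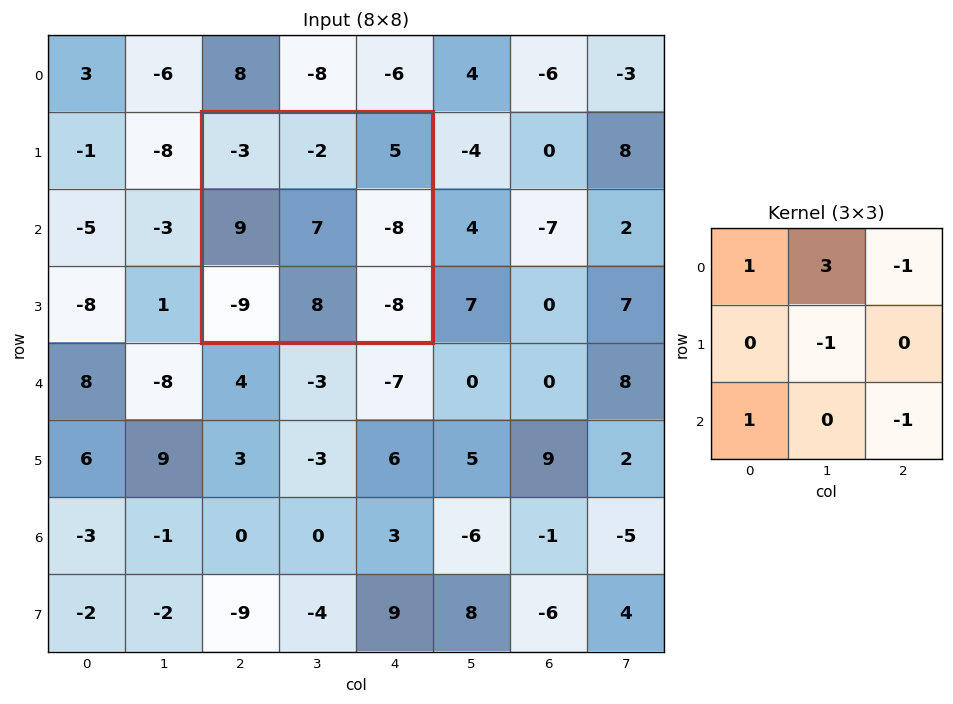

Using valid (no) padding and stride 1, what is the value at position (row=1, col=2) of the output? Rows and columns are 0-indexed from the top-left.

The receptive field on the input at this output position is [-3 -2 5 / 9 7 -8 / -9 8 -8]. Elementwise product with the kernel and sum: -3·1 + -2·3 + 5·-1 + 7·-1 + -9·1 + -8·-1.

-22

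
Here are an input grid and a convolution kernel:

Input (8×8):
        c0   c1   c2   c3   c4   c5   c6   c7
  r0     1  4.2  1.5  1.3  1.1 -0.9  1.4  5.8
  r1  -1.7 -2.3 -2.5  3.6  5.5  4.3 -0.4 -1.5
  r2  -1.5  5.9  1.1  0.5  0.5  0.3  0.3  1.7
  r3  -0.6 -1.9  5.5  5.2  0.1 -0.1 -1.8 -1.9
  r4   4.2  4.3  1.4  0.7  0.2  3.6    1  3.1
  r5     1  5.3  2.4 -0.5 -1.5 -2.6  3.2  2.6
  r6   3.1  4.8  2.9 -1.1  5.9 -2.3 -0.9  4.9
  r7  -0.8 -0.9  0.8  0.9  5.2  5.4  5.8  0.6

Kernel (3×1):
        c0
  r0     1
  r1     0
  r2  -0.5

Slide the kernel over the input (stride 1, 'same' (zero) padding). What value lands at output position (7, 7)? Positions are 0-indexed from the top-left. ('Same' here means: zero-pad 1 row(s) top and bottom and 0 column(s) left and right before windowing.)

4.9

The receptive field on the zero-padded input at this output position is [4.9 / 0.6 / 0]. Elementwise product with the kernel and sum: 4.9·1 + 0·-0.5.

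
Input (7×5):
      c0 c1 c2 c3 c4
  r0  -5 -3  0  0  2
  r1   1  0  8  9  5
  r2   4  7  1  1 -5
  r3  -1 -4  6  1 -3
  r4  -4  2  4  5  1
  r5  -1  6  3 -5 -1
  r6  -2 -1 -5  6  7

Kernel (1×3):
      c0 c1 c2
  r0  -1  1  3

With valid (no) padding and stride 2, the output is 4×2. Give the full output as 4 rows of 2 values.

2 6
6 -15
18 4
-14 32

Output[0,0]: The receptive field on the input at this output position is [-5 -3 0]. Elementwise product with the kernel and sum: -5·-1 + -3·1 + 0·3.
Output[0,1]: The receptive field on the input at this output position is [0 0 2]. Elementwise product with the kernel and sum: 0·-1 + 0·1 + 2·3.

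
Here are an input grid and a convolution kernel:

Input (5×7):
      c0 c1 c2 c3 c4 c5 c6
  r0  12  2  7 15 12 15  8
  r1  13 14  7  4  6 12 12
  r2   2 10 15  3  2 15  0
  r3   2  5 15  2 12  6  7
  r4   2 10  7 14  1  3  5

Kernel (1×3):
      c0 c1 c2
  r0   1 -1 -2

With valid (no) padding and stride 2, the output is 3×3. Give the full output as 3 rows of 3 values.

-4 -32 -19
-38 8 -13
-22 -9 -12

Output[0,0]: The receptive field on the input at this output position is [12 2 7]. Elementwise product with the kernel and sum: 12·1 + 2·-1 + 7·-2.
Output[0,1]: The receptive field on the input at this output position is [7 15 12]. Elementwise product with the kernel and sum: 7·1 + 15·-1 + 12·-2.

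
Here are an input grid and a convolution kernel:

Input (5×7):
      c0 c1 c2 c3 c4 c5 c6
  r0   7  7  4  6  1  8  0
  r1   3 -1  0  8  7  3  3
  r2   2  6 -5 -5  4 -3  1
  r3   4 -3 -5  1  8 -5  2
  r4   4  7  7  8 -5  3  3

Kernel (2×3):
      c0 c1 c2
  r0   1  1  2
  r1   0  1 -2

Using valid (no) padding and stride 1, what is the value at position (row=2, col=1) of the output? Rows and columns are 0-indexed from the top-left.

The receptive field on the input at this output position is [6 -5 -5 / -3 -5 1]. Elementwise product with the kernel and sum: 6·1 + -5·1 + -5·2 + -5·1 + 1·-2.

-16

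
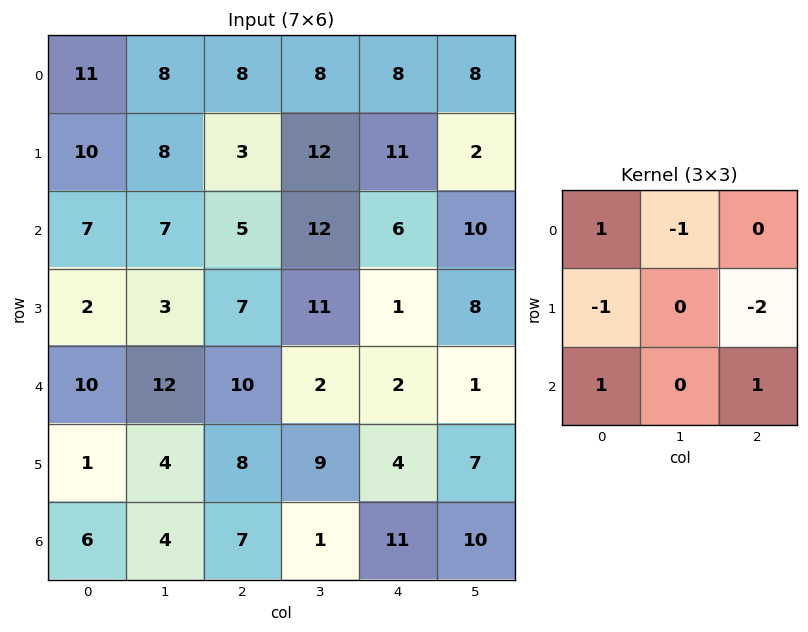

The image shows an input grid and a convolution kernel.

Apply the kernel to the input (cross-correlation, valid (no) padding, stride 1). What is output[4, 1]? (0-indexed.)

-15

The receptive field on the input at this output position is [12 10 2 / 4 8 9 / 4 7 1]. Elementwise product with the kernel and sum: 12·1 + 10·-1 + 4·-1 + 9·-2 + 4·1 + 1·1.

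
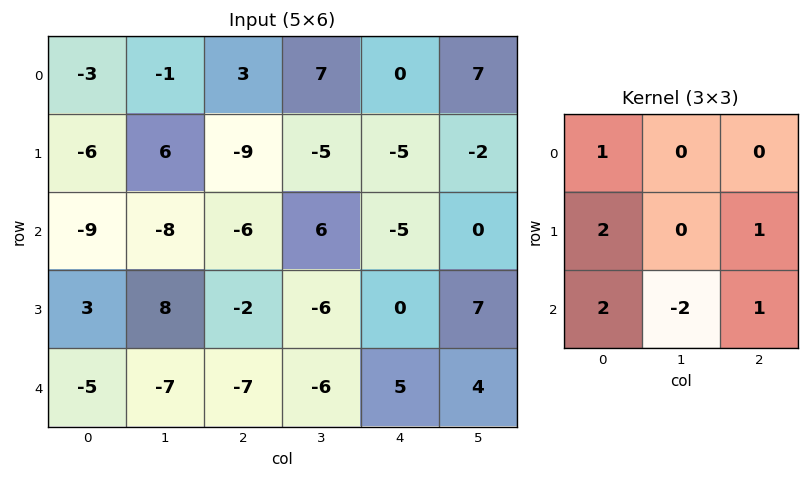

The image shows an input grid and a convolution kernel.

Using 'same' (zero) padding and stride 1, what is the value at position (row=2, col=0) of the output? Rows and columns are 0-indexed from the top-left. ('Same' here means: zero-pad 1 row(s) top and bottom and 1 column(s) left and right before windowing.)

The receptive field on the zero-padded input at this output position is [0 -6 6 / 0 -9 -8 / 0 3 8]. Elementwise product with the kernel and sum: 0·1 + 0·2 + -8·1 + 0·2 + 3·-2 + 8·1.

-6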